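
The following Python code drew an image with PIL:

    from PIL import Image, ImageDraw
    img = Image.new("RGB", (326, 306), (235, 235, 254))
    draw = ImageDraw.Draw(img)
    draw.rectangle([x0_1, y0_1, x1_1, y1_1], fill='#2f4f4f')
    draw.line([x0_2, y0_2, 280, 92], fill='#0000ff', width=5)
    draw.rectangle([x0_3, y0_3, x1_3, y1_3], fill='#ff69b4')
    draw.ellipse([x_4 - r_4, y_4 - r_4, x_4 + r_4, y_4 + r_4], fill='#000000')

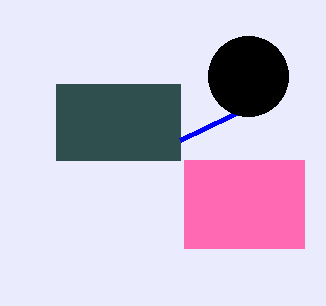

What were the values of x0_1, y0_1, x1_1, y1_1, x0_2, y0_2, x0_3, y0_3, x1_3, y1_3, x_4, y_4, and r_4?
x0_1 = 56
y0_1 = 84
x1_1 = 180
y1_1 = 160
x0_2 = 180
y0_2 = 140
x0_3 = 184
y0_3 = 160
x1_3 = 304
y1_3 = 248
x_4 = 248
y_4 = 76
r_4 = 40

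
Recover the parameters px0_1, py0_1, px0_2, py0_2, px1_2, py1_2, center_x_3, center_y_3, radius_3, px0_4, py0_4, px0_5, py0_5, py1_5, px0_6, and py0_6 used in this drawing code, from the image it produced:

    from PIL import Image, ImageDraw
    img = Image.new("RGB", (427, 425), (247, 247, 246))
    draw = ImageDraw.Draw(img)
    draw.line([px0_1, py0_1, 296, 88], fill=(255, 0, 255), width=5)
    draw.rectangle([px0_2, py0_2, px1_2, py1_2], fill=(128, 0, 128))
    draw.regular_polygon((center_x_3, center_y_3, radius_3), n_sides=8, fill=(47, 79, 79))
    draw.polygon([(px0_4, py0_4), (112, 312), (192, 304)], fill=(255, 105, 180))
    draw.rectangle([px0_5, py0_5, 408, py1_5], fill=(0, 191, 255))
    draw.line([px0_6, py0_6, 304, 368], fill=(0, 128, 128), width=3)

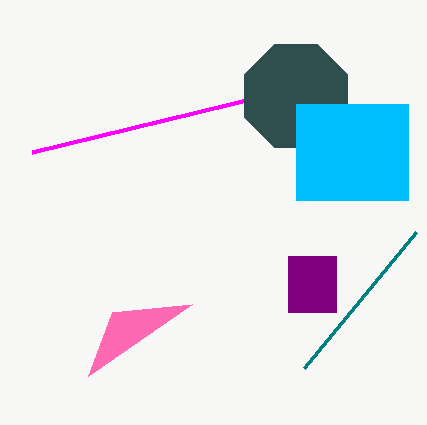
px0_1 = 32; py0_1 = 152; px0_2 = 288; py0_2 = 256; px1_2 = 336; py1_2 = 312; center_x_3 = 296; center_y_3 = 96; radius_3 = 56; px0_4 = 88; py0_4 = 376; px0_5 = 296; py0_5 = 104; py1_5 = 200; px0_6 = 416; py0_6 = 232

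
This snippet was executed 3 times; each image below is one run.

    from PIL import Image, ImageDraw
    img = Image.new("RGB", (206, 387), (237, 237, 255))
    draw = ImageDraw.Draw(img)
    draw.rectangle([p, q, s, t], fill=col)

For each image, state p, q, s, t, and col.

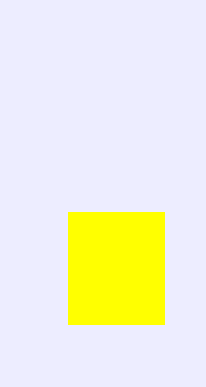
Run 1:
p = 68
q = 212
s = 164
t = 324
col = 'yellow'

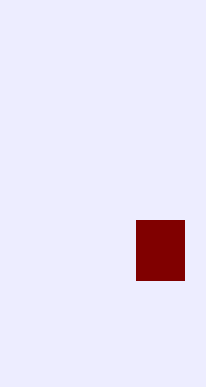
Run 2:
p = 136, q = 220, s = 184, t = 280, col = 'maroon'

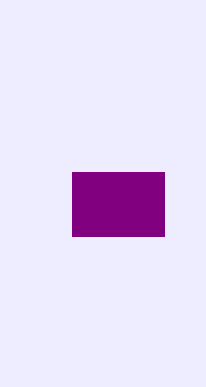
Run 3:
p = 72, q = 172, s = 164, t = 236, col = 'purple'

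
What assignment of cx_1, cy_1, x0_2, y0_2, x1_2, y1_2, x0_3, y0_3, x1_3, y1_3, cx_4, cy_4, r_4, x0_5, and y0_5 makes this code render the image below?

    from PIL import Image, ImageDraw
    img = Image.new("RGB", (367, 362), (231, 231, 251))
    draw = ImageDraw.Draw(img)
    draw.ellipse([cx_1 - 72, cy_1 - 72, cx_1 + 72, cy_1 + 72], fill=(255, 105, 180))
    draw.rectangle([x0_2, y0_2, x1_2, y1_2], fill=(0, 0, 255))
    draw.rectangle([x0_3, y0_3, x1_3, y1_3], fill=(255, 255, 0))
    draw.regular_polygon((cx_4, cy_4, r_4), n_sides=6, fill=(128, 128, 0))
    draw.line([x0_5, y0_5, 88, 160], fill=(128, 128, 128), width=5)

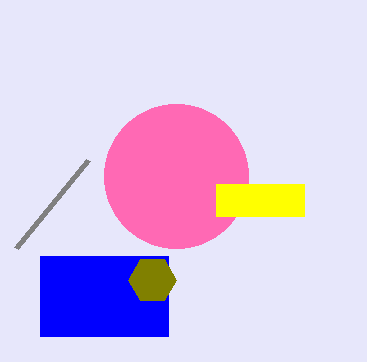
cx_1 = 176; cy_1 = 176; x0_2 = 40; y0_2 = 256; x1_2 = 168; y1_2 = 336; x0_3 = 216; y0_3 = 184; x1_3 = 304; y1_3 = 216; cx_4 = 152; cy_4 = 280; r_4 = 24; x0_5 = 16; y0_5 = 248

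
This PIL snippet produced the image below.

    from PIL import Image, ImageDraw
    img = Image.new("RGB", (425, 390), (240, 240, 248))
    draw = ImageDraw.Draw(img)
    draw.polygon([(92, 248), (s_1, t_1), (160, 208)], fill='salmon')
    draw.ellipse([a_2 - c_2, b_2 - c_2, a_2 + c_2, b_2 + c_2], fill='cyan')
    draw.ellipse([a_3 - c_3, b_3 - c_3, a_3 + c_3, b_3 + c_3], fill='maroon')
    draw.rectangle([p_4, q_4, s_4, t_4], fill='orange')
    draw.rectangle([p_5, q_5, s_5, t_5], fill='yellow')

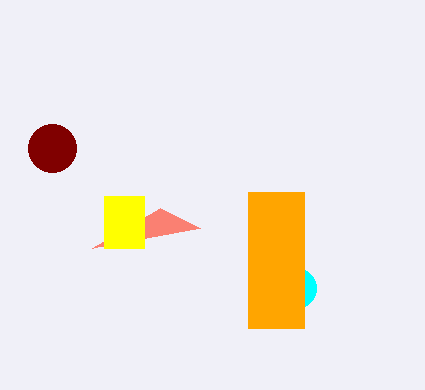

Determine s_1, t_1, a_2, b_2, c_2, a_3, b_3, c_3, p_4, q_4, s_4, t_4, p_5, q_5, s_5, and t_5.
s_1 = 200
t_1 = 228
a_2 = 296
b_2 = 288
c_2 = 20
a_3 = 52
b_3 = 148
c_3 = 24
p_4 = 248
q_4 = 192
s_4 = 304
t_4 = 328
p_5 = 104
q_5 = 196
s_5 = 144
t_5 = 248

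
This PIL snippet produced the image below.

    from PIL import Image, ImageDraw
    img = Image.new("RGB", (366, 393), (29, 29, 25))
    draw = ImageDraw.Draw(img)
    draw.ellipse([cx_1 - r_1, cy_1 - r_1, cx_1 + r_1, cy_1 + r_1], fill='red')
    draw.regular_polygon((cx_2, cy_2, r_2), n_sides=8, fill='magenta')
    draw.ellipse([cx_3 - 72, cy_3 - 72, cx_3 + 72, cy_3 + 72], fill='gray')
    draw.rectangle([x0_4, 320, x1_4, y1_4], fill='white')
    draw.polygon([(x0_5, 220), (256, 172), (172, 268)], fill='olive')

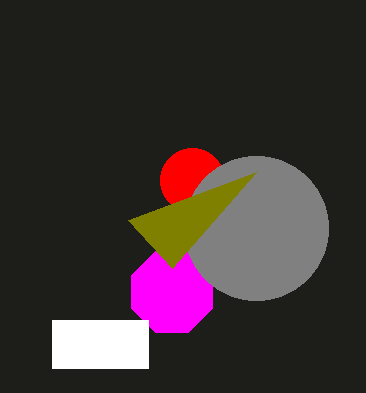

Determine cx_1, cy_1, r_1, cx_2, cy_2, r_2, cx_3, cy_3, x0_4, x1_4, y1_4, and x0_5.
cx_1 = 192
cy_1 = 180
r_1 = 32
cx_2 = 172
cy_2 = 292
r_2 = 44
cx_3 = 256
cy_3 = 228
x0_4 = 52
x1_4 = 148
y1_4 = 368
x0_5 = 128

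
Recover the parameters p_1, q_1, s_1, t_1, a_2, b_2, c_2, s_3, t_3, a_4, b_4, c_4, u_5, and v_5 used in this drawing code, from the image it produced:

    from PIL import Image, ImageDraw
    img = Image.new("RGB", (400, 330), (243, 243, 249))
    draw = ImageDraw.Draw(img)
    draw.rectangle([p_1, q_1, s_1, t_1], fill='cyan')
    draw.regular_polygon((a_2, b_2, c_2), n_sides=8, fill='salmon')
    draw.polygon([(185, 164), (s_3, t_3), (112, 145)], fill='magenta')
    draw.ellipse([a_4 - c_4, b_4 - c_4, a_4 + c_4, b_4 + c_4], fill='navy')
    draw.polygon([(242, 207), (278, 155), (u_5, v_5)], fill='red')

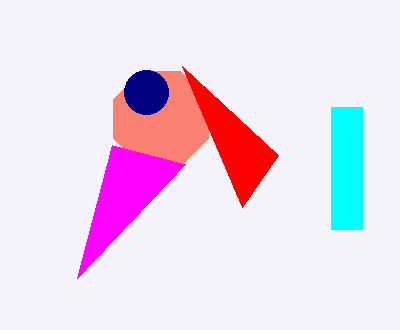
p_1 = 331; q_1 = 107; s_1 = 362; t_1 = 229; a_2 = 161; b_2 = 119; c_2 = 51; s_3 = 77; t_3 = 278; a_4 = 146; b_4 = 92; c_4 = 22; u_5 = 182; v_5 = 66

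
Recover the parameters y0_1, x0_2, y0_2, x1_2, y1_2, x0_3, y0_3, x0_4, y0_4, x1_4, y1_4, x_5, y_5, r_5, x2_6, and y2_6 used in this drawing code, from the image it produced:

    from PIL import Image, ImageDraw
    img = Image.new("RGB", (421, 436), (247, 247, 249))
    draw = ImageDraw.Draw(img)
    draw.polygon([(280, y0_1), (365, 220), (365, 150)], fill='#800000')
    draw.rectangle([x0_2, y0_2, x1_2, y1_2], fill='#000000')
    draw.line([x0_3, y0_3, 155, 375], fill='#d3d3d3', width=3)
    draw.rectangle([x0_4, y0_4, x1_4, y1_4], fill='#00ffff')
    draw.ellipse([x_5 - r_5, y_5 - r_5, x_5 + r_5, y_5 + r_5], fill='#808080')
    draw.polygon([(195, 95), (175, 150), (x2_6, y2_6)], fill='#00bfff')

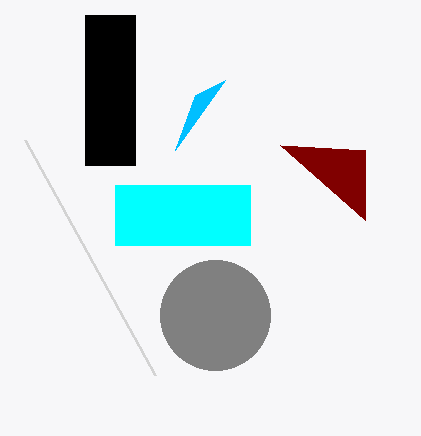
y0_1 = 145, x0_2 = 85, y0_2 = 15, x1_2 = 135, y1_2 = 165, x0_3 = 25, y0_3 = 140, x0_4 = 115, y0_4 = 185, x1_4 = 250, y1_4 = 245, x_5 = 215, y_5 = 315, r_5 = 55, x2_6 = 225, y2_6 = 80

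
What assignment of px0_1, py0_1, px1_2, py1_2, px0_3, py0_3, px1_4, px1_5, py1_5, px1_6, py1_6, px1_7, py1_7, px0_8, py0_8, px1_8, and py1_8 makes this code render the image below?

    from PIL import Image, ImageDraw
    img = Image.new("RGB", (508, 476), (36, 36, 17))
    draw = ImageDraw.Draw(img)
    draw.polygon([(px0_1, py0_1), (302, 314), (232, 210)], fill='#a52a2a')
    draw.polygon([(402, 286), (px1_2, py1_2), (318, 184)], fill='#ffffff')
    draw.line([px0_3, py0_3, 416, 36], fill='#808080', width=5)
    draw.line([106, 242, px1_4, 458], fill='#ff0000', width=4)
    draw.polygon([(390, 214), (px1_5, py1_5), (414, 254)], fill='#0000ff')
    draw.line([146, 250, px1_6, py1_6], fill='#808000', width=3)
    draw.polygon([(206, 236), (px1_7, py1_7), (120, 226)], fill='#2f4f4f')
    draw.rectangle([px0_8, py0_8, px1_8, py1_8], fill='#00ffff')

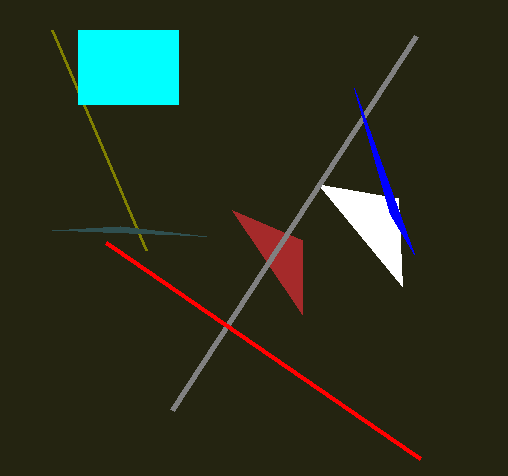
px0_1 = 302, py0_1 = 240, px1_2 = 398, py1_2 = 198, px0_3 = 172, py0_3 = 410, px1_4 = 420, px1_5 = 354, py1_5 = 88, px1_6 = 52, py1_6 = 30, px1_7 = 52, py1_7 = 230, px0_8 = 78, py0_8 = 30, px1_8 = 178, py1_8 = 104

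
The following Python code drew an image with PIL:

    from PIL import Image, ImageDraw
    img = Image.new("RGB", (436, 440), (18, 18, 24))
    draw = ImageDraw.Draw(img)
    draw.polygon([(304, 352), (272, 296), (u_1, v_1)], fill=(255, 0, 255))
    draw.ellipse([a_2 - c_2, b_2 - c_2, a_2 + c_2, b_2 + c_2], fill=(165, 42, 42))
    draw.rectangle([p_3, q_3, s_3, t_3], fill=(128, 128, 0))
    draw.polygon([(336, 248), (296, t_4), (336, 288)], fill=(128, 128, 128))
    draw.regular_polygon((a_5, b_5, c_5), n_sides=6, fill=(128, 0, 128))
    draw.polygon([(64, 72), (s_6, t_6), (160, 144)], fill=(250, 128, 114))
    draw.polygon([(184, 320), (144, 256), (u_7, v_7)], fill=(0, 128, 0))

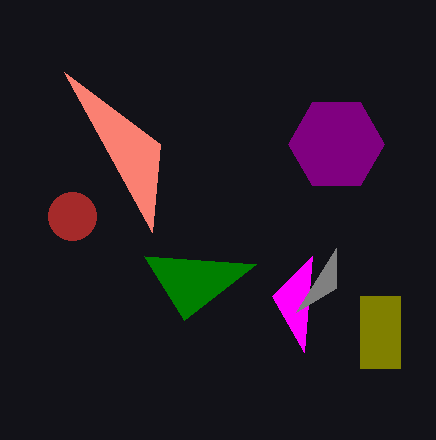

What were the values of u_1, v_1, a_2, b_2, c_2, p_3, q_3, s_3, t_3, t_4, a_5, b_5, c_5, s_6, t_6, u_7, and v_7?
u_1 = 312
v_1 = 256
a_2 = 72
b_2 = 216
c_2 = 24
p_3 = 360
q_3 = 296
s_3 = 400
t_3 = 368
t_4 = 312
a_5 = 336
b_5 = 144
c_5 = 48
s_6 = 152
t_6 = 232
u_7 = 256
v_7 = 264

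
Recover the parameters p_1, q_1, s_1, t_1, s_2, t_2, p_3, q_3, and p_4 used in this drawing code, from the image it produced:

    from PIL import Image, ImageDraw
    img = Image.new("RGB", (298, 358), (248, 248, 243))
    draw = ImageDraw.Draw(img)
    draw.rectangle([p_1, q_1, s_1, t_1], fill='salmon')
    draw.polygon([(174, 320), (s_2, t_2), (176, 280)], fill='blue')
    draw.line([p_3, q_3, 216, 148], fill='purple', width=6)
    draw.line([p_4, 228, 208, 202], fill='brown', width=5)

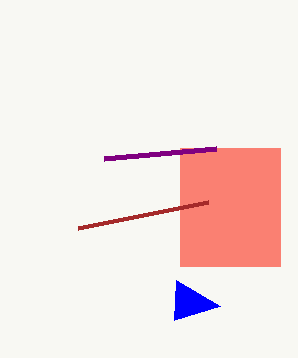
p_1 = 180; q_1 = 148; s_1 = 280; t_1 = 266; s_2 = 220; t_2 = 306; p_3 = 104; q_3 = 158; p_4 = 78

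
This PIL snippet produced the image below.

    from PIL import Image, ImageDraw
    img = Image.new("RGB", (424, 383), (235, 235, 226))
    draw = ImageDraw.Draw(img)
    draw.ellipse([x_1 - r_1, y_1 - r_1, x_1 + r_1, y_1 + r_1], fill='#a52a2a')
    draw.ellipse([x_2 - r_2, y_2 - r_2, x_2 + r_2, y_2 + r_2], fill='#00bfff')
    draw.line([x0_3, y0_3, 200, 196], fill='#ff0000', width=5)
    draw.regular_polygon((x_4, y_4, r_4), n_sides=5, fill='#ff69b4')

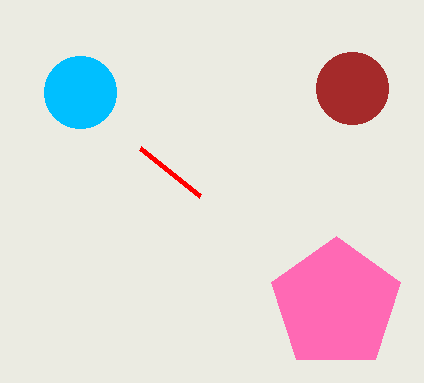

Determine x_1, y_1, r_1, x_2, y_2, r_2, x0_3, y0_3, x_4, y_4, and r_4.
x_1 = 352, y_1 = 88, r_1 = 36, x_2 = 80, y_2 = 92, r_2 = 36, x0_3 = 140, y0_3 = 148, x_4 = 336, y_4 = 304, r_4 = 68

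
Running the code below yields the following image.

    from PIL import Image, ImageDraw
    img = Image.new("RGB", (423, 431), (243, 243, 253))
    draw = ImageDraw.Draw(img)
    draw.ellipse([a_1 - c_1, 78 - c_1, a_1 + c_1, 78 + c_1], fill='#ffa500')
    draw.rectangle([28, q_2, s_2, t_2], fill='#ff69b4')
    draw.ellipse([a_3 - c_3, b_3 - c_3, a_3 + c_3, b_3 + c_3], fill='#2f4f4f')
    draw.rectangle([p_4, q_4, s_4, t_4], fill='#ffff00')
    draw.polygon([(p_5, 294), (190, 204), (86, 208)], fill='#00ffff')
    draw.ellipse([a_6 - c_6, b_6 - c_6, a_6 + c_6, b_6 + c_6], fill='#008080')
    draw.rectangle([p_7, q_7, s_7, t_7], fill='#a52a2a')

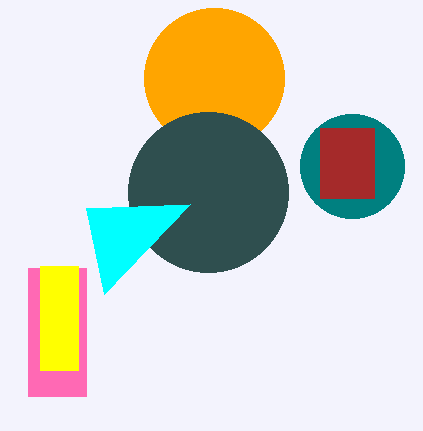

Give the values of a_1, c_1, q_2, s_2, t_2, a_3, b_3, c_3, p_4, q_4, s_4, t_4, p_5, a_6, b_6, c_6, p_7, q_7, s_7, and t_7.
a_1 = 214, c_1 = 70, q_2 = 268, s_2 = 86, t_2 = 396, a_3 = 208, b_3 = 192, c_3 = 80, p_4 = 40, q_4 = 266, s_4 = 78, t_4 = 370, p_5 = 104, a_6 = 352, b_6 = 166, c_6 = 52, p_7 = 320, q_7 = 128, s_7 = 374, t_7 = 198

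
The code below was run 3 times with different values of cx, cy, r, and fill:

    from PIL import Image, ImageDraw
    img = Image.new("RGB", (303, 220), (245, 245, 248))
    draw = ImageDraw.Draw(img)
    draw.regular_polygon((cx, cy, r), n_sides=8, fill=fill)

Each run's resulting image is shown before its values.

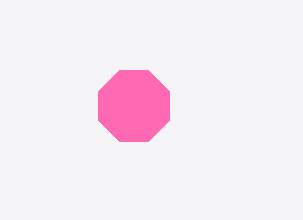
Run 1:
cx = 134
cy = 106
r = 38
fill = 'hotpink'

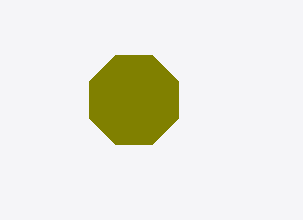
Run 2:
cx = 134, cy = 100, r = 48, fill = 'olive'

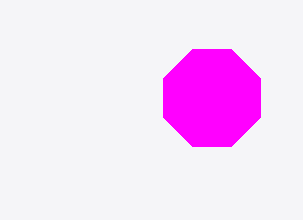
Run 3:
cx = 212, cy = 98, r = 52, fill = 'magenta'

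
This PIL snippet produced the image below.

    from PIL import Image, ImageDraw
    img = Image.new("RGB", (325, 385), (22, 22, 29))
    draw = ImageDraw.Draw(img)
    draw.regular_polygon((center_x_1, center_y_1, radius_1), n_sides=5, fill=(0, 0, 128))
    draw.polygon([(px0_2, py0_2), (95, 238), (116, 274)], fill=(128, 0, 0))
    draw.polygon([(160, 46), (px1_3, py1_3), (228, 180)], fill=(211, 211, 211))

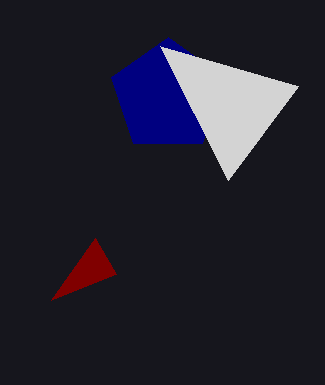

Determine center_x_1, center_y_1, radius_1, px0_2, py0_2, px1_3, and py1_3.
center_x_1 = 168, center_y_1 = 96, radius_1 = 59, px0_2 = 51, py0_2 = 300, px1_3 = 298, py1_3 = 86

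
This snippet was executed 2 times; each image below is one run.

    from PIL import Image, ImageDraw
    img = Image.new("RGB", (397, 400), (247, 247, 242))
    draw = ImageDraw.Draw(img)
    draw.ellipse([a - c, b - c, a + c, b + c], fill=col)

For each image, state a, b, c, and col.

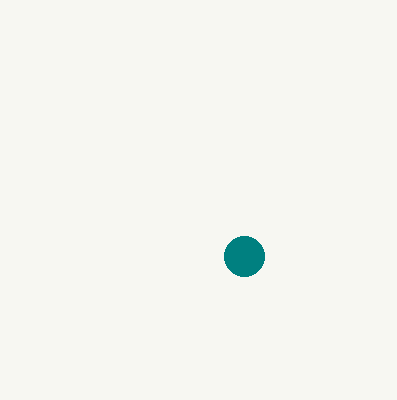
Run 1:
a = 244; b = 256; c = 20; col = 'teal'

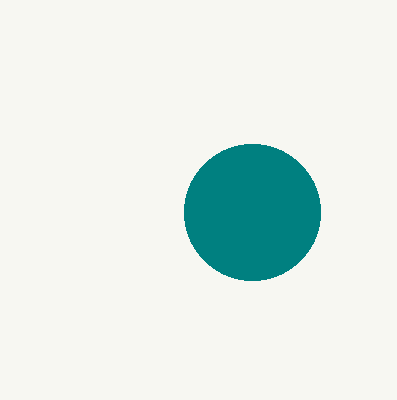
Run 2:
a = 252, b = 212, c = 68, col = 'teal'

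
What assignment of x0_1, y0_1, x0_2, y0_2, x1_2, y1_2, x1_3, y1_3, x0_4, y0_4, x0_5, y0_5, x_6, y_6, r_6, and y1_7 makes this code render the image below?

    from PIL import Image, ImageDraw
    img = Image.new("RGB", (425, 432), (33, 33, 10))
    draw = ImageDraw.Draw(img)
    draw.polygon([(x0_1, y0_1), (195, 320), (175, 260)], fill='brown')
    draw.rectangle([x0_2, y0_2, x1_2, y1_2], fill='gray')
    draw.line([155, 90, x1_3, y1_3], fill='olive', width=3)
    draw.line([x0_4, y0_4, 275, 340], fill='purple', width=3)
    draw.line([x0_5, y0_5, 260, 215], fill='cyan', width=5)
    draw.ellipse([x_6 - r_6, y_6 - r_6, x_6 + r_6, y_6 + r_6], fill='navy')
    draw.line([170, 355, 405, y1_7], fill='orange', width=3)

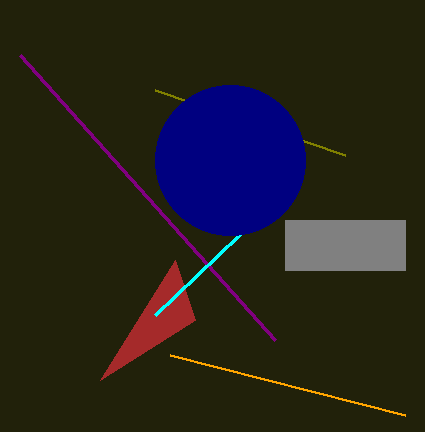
x0_1 = 100; y0_1 = 380; x0_2 = 285; y0_2 = 220; x1_2 = 405; y1_2 = 270; x1_3 = 345; y1_3 = 155; x0_4 = 20; y0_4 = 55; x0_5 = 155; y0_5 = 315; x_6 = 230; y_6 = 160; r_6 = 75; y1_7 = 415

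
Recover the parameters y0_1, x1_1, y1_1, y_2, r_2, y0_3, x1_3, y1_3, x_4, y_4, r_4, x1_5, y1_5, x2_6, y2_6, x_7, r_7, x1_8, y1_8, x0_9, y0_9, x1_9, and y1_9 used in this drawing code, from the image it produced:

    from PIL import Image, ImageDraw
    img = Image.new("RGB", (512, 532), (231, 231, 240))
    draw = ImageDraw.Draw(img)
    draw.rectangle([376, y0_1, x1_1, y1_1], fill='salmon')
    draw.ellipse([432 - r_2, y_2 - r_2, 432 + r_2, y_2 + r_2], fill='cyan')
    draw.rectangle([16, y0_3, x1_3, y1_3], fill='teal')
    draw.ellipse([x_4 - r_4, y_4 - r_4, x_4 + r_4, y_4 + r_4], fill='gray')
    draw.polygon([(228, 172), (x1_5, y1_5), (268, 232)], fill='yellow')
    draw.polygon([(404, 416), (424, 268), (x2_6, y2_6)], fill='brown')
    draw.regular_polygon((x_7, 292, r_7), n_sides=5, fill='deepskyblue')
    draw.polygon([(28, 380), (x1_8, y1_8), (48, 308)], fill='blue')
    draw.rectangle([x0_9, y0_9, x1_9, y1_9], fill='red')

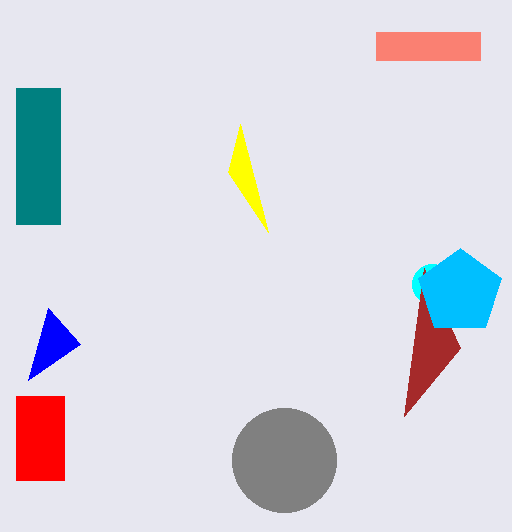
y0_1 = 32
x1_1 = 480
y1_1 = 60
y_2 = 284
r_2 = 20
y0_3 = 88
x1_3 = 60
y1_3 = 224
x_4 = 284
y_4 = 460
r_4 = 52
x1_5 = 240
y1_5 = 124
x2_6 = 460
y2_6 = 348
x_7 = 460
r_7 = 44
x1_8 = 80
y1_8 = 344
x0_9 = 16
y0_9 = 396
x1_9 = 64
y1_9 = 480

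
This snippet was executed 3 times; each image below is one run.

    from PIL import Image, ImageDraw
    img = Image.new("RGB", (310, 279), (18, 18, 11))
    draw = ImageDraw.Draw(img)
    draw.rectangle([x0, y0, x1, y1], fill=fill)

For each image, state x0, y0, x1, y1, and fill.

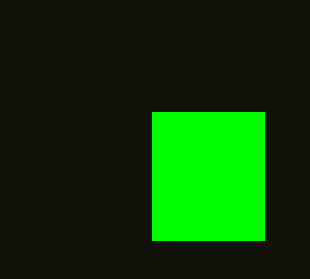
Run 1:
x0 = 152; y0 = 112; x1 = 264; y1 = 240; fill = 'lime'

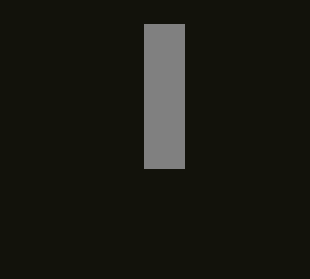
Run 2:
x0 = 144
y0 = 24
x1 = 184
y1 = 168
fill = 'gray'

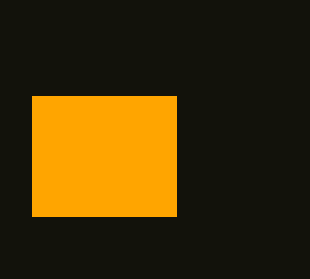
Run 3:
x0 = 32, y0 = 96, x1 = 176, y1 = 216, fill = 'orange'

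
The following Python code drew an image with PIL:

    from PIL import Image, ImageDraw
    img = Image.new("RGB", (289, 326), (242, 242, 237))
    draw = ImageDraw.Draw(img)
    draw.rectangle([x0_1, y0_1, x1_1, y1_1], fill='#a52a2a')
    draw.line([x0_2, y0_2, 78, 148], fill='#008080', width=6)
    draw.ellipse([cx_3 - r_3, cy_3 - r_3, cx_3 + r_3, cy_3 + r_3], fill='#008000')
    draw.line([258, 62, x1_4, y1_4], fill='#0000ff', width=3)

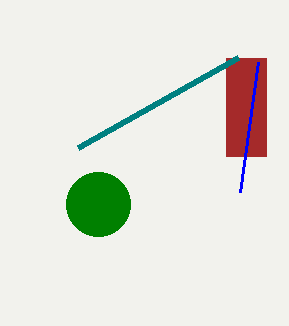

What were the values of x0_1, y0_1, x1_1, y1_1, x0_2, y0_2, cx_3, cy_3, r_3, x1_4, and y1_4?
x0_1 = 226; y0_1 = 58; x1_1 = 266; y1_1 = 156; x0_2 = 238; y0_2 = 58; cx_3 = 98; cy_3 = 204; r_3 = 32; x1_4 = 240; y1_4 = 192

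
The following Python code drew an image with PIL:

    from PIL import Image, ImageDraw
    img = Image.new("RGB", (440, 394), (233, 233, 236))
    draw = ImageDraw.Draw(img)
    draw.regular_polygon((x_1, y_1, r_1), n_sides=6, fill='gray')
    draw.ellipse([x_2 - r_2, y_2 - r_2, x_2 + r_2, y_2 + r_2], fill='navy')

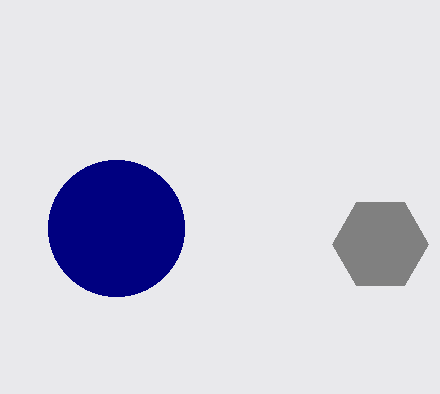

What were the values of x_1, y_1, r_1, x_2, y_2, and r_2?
x_1 = 380
y_1 = 244
r_1 = 48
x_2 = 116
y_2 = 228
r_2 = 68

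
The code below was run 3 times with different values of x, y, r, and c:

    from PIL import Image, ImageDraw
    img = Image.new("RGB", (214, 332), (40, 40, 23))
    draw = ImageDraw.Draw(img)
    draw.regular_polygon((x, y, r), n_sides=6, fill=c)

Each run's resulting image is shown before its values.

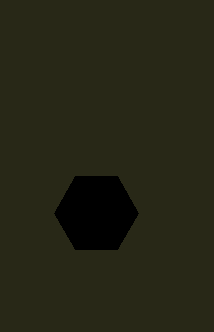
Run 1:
x = 96
y = 213
r = 42
c = 'black'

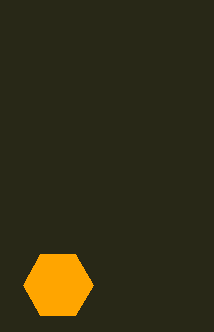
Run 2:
x = 58; y = 285; r = 35; c = 'orange'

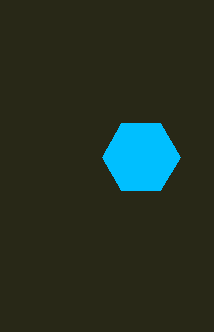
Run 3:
x = 141, y = 157, r = 39, c = 'deepskyblue'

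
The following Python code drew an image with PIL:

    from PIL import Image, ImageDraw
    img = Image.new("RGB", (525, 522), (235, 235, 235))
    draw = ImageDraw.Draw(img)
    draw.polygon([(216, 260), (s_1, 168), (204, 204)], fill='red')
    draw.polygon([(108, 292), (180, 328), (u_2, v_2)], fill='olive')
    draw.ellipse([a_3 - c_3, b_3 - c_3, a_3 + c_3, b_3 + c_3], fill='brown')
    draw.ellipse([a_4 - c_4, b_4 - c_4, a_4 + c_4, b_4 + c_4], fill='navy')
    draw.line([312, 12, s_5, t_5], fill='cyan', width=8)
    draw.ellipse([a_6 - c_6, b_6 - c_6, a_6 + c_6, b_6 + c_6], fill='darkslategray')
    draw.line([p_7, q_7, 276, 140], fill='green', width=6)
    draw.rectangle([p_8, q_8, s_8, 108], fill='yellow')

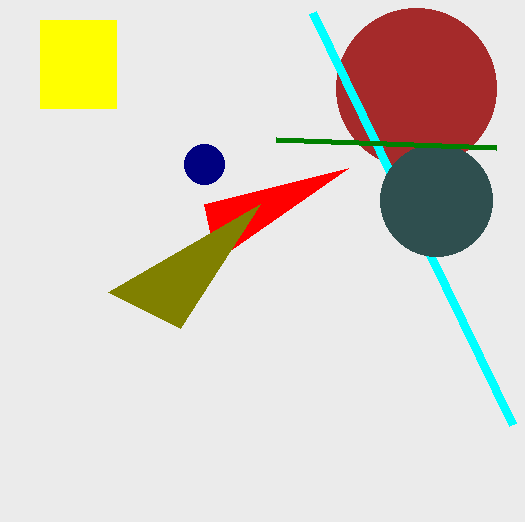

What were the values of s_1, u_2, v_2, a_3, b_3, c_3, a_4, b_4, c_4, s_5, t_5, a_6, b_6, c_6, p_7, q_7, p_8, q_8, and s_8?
s_1 = 348, u_2 = 260, v_2 = 204, a_3 = 416, b_3 = 88, c_3 = 80, a_4 = 204, b_4 = 164, c_4 = 20, s_5 = 512, t_5 = 424, a_6 = 436, b_6 = 200, c_6 = 56, p_7 = 496, q_7 = 148, p_8 = 40, q_8 = 20, s_8 = 116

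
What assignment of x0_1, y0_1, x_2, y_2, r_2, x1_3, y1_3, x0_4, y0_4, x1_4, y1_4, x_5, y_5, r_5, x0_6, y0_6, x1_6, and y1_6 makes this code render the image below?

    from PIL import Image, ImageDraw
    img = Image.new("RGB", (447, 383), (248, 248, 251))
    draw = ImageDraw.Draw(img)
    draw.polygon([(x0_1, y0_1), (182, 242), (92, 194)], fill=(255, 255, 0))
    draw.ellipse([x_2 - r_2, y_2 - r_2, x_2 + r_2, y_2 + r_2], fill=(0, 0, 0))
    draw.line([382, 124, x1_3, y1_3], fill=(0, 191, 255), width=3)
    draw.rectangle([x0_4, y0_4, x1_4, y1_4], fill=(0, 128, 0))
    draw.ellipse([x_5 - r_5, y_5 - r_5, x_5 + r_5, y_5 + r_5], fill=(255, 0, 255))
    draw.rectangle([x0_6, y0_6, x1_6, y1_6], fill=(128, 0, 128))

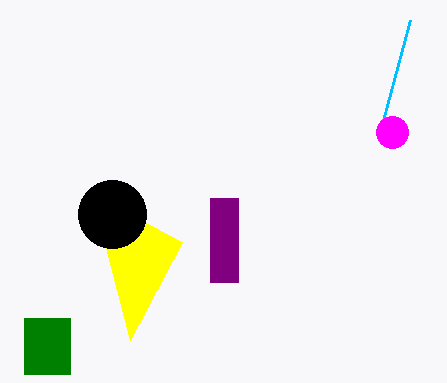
x0_1 = 130
y0_1 = 340
x_2 = 112
y_2 = 214
r_2 = 34
x1_3 = 410
y1_3 = 20
x0_4 = 24
y0_4 = 318
x1_4 = 70
y1_4 = 374
x_5 = 392
y_5 = 132
r_5 = 16
x0_6 = 210
y0_6 = 198
x1_6 = 238
y1_6 = 282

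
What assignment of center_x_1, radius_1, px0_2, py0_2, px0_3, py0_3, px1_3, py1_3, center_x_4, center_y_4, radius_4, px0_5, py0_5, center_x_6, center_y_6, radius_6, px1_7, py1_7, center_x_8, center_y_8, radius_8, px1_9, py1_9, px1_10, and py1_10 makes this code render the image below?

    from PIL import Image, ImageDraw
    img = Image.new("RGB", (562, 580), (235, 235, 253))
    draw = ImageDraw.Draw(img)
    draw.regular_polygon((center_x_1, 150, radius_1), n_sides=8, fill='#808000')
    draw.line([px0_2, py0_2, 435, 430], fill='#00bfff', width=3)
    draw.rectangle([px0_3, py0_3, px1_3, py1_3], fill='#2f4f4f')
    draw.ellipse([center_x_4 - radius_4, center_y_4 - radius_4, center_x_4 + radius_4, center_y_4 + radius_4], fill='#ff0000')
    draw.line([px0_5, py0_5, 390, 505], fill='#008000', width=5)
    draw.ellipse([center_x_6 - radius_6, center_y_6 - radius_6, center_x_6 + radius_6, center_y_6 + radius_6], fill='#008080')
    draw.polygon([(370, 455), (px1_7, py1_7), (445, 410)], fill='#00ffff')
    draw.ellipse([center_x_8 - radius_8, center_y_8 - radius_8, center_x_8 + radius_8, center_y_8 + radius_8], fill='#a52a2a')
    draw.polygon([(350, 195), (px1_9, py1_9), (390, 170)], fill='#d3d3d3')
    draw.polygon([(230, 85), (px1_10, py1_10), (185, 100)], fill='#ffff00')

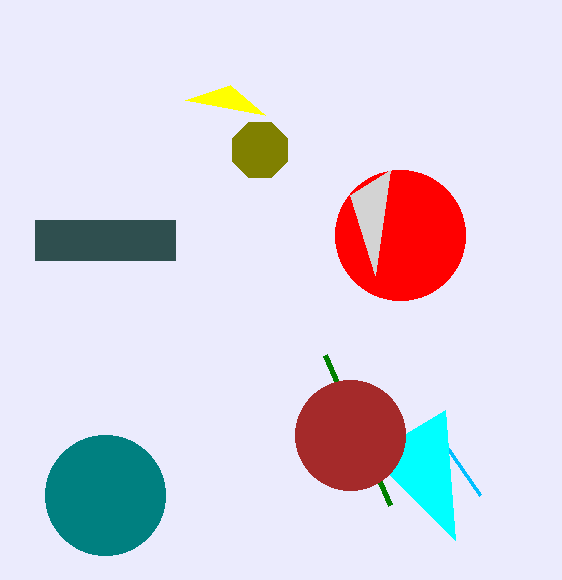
center_x_1 = 260; radius_1 = 30; px0_2 = 480; py0_2 = 495; px0_3 = 35; py0_3 = 220; px1_3 = 175; py1_3 = 260; center_x_4 = 400; center_y_4 = 235; radius_4 = 65; px0_5 = 325; py0_5 = 355; center_x_6 = 105; center_y_6 = 495; radius_6 = 60; px1_7 = 455; py1_7 = 540; center_x_8 = 350; center_y_8 = 435; radius_8 = 55; px1_9 = 375; py1_9 = 275; px1_10 = 265; py1_10 = 115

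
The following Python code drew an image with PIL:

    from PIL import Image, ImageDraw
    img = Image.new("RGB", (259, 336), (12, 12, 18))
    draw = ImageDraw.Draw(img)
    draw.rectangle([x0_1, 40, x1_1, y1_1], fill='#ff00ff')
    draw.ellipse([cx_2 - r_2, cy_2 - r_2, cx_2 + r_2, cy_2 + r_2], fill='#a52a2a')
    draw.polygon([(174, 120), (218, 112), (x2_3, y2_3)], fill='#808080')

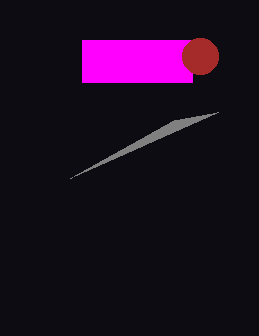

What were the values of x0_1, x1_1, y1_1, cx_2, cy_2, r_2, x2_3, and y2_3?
x0_1 = 82, x1_1 = 192, y1_1 = 82, cx_2 = 200, cy_2 = 56, r_2 = 18, x2_3 = 70, y2_3 = 178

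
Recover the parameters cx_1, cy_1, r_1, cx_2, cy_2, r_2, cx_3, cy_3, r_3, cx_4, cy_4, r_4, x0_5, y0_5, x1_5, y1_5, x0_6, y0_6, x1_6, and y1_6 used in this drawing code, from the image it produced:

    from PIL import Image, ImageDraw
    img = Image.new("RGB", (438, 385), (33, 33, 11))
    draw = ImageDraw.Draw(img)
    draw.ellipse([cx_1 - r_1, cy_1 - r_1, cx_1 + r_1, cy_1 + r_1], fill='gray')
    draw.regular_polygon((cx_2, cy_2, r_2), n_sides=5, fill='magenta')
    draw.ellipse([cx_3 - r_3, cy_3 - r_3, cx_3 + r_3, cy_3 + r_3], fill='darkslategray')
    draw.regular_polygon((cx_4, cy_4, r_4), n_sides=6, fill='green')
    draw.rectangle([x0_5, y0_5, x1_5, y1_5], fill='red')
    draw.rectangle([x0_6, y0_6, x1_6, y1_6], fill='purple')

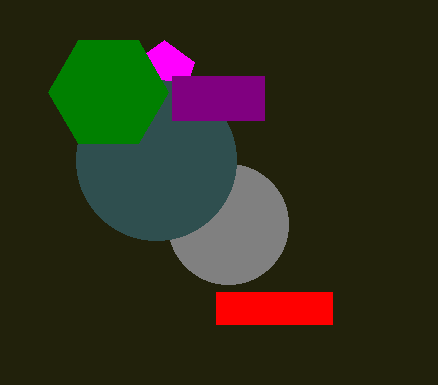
cx_1 = 228
cy_1 = 224
r_1 = 60
cx_2 = 164
cy_2 = 72
r_2 = 32
cx_3 = 156
cy_3 = 160
r_3 = 80
cx_4 = 108
cy_4 = 92
r_4 = 60
x0_5 = 216
y0_5 = 292
x1_5 = 332
y1_5 = 324
x0_6 = 172
y0_6 = 76
x1_6 = 264
y1_6 = 120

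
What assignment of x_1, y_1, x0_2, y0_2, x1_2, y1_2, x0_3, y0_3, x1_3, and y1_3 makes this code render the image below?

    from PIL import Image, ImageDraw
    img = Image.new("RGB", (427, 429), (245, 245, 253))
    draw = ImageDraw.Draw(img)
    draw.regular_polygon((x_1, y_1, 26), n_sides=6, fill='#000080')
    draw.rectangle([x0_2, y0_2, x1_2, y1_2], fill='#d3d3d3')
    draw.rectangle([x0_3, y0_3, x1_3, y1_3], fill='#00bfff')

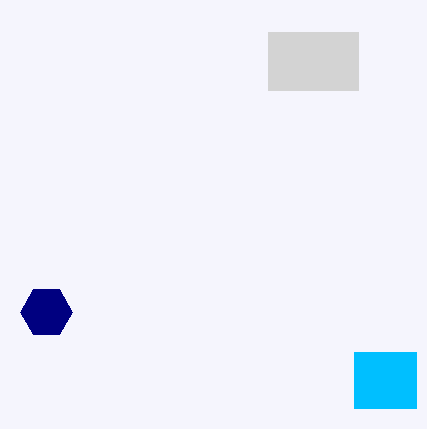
x_1 = 46; y_1 = 312; x0_2 = 268; y0_2 = 32; x1_2 = 358; y1_2 = 90; x0_3 = 354; y0_3 = 352; x1_3 = 416; y1_3 = 408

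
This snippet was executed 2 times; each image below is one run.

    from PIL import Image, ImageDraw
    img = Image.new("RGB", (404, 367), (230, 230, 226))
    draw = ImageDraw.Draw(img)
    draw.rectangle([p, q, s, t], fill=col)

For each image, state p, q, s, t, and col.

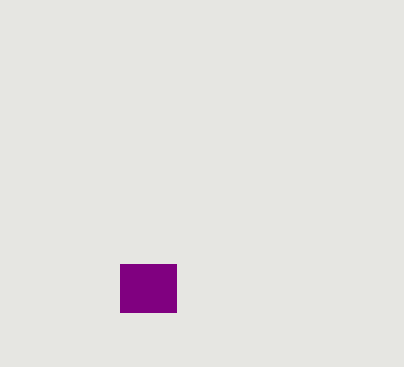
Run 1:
p = 120
q = 264
s = 176
t = 312
col = 'purple'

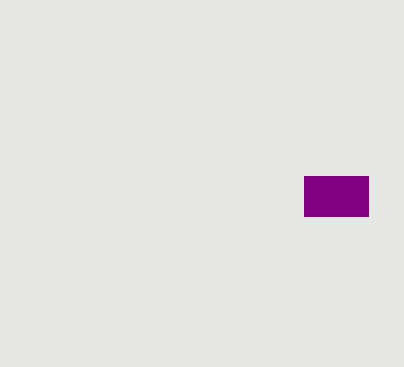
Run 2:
p = 304; q = 176; s = 368; t = 216; col = 'purple'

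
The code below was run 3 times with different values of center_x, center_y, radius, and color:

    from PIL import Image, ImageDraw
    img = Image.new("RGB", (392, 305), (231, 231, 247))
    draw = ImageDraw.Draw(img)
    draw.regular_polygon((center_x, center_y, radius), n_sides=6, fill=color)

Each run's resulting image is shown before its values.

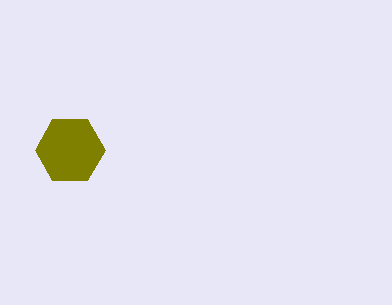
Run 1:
center_x = 70
center_y = 150
radius = 35
color = 'olive'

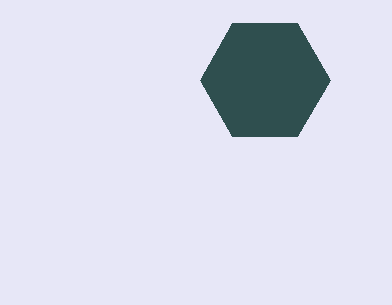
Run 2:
center_x = 265
center_y = 80
radius = 65
color = 'darkslategray'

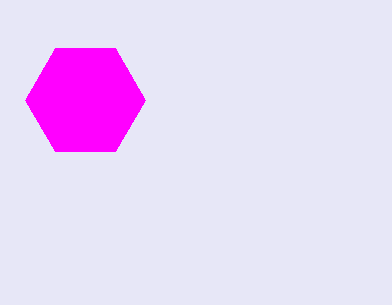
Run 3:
center_x = 85; center_y = 100; radius = 60; color = 'magenta'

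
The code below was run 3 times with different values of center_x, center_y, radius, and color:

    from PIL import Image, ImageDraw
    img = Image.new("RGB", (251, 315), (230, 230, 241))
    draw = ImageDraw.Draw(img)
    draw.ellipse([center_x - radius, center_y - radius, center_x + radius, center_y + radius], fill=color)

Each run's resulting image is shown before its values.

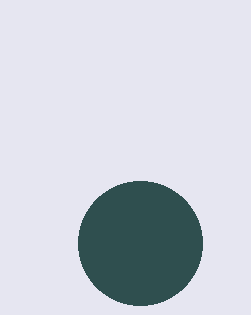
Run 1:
center_x = 140
center_y = 243
radius = 62
color = 'darkslategray'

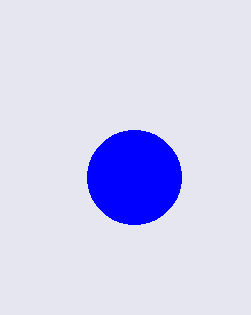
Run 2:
center_x = 134; center_y = 177; radius = 47; color = 'blue'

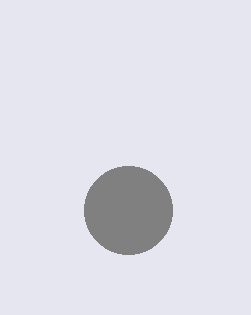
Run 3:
center_x = 128; center_y = 210; radius = 44; color = 'gray'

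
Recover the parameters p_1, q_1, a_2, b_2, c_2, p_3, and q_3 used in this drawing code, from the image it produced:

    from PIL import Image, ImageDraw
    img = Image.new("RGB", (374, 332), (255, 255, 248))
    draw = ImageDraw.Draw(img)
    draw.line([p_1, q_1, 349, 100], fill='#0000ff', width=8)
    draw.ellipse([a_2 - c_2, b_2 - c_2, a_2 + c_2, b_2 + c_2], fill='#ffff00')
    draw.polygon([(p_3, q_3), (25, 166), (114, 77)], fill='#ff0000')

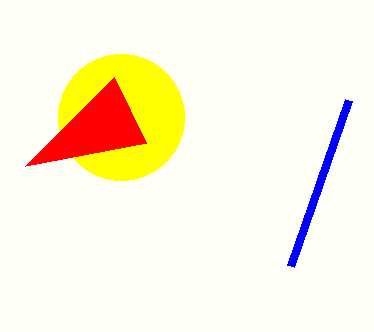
p_1 = 291, q_1 = 266, a_2 = 121, b_2 = 117, c_2 = 63, p_3 = 146, q_3 = 143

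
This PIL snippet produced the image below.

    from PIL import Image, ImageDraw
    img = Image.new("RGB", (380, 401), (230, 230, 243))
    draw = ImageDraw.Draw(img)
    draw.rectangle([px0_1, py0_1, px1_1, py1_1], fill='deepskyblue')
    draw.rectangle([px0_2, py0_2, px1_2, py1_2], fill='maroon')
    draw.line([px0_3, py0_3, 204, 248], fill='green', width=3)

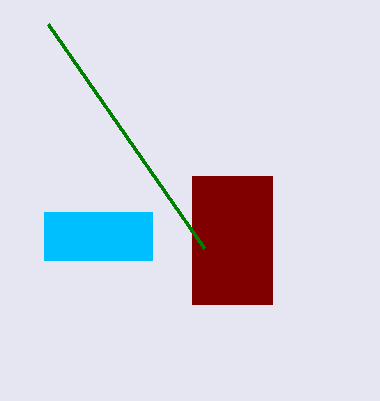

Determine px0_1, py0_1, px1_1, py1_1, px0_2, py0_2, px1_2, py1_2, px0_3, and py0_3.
px0_1 = 44; py0_1 = 212; px1_1 = 152; py1_1 = 260; px0_2 = 192; py0_2 = 176; px1_2 = 272; py1_2 = 304; px0_3 = 48; py0_3 = 24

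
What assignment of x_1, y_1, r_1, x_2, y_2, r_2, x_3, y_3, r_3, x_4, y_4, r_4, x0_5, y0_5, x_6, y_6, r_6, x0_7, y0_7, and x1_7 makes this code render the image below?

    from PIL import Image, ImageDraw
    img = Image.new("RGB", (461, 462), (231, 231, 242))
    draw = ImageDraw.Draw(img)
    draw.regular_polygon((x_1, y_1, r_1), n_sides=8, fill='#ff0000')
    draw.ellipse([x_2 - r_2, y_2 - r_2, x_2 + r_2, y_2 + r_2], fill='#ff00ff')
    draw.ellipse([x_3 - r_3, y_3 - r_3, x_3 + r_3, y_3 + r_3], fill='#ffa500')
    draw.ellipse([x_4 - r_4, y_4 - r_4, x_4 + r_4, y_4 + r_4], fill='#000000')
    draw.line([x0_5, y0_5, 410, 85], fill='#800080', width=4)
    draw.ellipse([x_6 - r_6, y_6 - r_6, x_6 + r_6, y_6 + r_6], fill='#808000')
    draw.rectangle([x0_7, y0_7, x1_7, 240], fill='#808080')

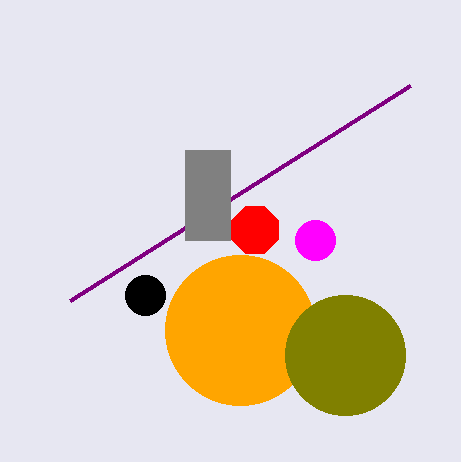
x_1 = 255; y_1 = 230; r_1 = 25; x_2 = 315; y_2 = 240; r_2 = 20; x_3 = 240; y_3 = 330; r_3 = 75; x_4 = 145; y_4 = 295; r_4 = 20; x0_5 = 70; y0_5 = 300; x_6 = 345; y_6 = 355; r_6 = 60; x0_7 = 185; y0_7 = 150; x1_7 = 230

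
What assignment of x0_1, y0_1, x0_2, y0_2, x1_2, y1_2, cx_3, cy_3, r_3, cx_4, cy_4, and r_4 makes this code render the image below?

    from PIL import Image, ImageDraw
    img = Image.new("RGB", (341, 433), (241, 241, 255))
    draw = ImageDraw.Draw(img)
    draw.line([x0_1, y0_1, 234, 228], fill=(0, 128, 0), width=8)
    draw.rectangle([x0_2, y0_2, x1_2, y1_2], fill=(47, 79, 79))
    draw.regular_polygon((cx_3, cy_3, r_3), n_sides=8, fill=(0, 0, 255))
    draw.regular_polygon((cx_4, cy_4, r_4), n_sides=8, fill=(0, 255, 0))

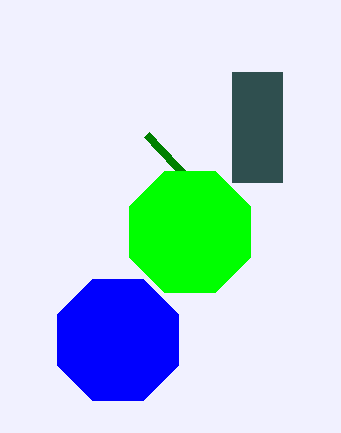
x0_1 = 146
y0_1 = 134
x0_2 = 232
y0_2 = 72
x1_2 = 282
y1_2 = 182
cx_3 = 118
cy_3 = 340
r_3 = 66
cx_4 = 190
cy_4 = 232
r_4 = 66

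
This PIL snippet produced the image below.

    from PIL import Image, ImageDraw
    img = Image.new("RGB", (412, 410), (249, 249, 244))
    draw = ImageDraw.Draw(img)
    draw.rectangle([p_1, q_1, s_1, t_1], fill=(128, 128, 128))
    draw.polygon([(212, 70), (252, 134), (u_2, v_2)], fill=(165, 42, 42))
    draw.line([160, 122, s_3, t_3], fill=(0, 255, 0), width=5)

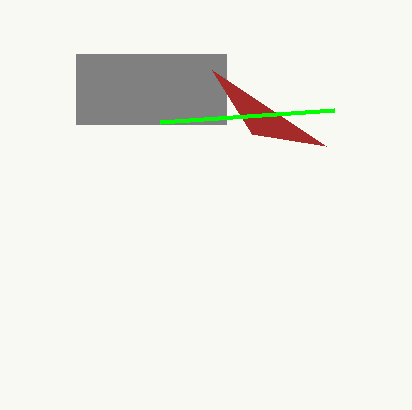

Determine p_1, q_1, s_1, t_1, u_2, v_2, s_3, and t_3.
p_1 = 76
q_1 = 54
s_1 = 226
t_1 = 124
u_2 = 326
v_2 = 146
s_3 = 334
t_3 = 110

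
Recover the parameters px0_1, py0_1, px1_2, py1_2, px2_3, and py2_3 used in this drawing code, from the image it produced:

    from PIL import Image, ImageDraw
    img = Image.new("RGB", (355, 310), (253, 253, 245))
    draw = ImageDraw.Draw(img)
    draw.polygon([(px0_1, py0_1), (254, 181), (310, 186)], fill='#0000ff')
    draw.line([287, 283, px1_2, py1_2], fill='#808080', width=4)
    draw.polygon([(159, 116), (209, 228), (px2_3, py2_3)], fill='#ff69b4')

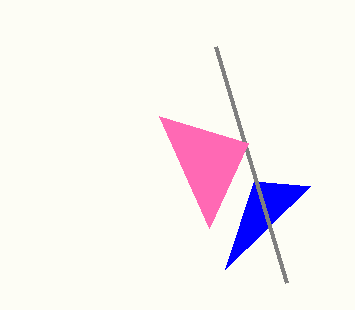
px0_1 = 225
py0_1 = 269
px1_2 = 216
py1_2 = 47
px2_3 = 248
py2_3 = 143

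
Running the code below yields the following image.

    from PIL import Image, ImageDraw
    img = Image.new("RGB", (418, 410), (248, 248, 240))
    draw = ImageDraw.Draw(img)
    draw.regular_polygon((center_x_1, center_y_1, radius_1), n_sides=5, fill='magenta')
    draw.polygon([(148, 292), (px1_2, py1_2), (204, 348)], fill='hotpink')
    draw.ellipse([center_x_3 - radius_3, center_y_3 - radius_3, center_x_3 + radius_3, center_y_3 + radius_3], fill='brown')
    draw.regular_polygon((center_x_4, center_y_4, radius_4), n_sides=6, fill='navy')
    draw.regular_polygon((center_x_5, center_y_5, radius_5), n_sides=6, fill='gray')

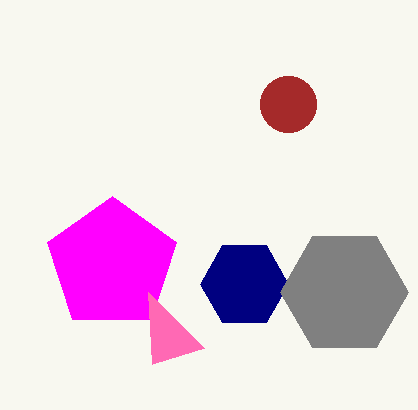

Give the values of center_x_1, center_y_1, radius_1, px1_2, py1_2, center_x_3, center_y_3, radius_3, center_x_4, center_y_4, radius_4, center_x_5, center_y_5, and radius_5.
center_x_1 = 112; center_y_1 = 264; radius_1 = 68; px1_2 = 152; py1_2 = 364; center_x_3 = 288; center_y_3 = 104; radius_3 = 28; center_x_4 = 244; center_y_4 = 284; radius_4 = 44; center_x_5 = 344; center_y_5 = 292; radius_5 = 64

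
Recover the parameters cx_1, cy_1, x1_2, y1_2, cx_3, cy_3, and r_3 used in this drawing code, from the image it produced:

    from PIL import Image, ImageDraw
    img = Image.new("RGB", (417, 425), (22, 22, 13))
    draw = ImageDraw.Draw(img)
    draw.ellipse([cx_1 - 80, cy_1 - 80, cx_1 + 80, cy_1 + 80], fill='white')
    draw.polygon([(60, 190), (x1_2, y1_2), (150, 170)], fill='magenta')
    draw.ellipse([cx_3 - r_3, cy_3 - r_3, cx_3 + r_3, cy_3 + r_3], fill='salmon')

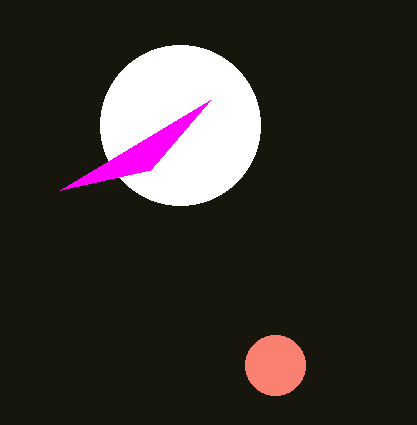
cx_1 = 180; cy_1 = 125; x1_2 = 210; y1_2 = 100; cx_3 = 275; cy_3 = 365; r_3 = 30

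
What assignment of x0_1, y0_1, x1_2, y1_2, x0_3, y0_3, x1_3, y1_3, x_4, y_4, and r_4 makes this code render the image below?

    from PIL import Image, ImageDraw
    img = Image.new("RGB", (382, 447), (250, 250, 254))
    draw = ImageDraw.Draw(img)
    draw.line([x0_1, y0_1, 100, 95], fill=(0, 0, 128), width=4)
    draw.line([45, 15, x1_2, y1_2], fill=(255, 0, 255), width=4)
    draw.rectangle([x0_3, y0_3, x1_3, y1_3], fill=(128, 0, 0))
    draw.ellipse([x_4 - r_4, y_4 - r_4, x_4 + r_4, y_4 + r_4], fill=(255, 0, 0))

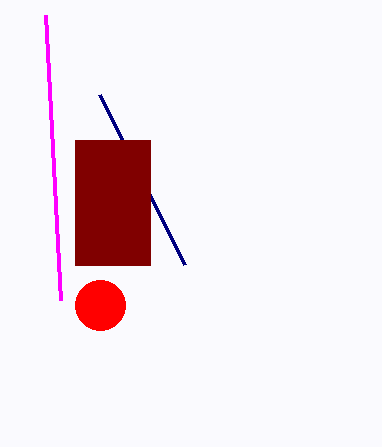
x0_1 = 185, y0_1 = 265, x1_2 = 60, y1_2 = 300, x0_3 = 75, y0_3 = 140, x1_3 = 150, y1_3 = 265, x_4 = 100, y_4 = 305, r_4 = 25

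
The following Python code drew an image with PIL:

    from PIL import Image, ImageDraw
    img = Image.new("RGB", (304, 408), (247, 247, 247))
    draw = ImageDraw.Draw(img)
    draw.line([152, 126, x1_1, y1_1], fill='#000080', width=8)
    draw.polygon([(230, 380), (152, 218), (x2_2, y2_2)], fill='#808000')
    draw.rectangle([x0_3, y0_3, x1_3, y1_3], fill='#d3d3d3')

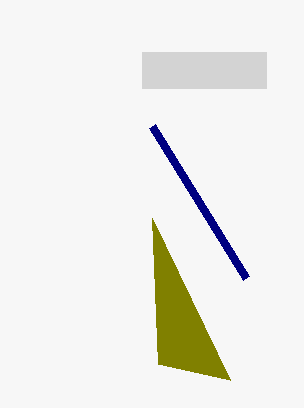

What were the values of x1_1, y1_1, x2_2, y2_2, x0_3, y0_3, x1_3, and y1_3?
x1_1 = 246; y1_1 = 278; x2_2 = 158; y2_2 = 364; x0_3 = 142; y0_3 = 52; x1_3 = 266; y1_3 = 88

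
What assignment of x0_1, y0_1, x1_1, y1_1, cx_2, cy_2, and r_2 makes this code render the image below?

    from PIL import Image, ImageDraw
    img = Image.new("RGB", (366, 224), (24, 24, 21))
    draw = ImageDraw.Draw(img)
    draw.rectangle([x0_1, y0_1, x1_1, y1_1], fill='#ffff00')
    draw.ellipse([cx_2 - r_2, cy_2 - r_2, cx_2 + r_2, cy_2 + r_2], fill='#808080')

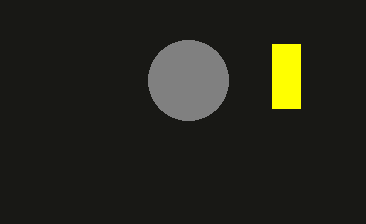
x0_1 = 272
y0_1 = 44
x1_1 = 300
y1_1 = 108
cx_2 = 188
cy_2 = 80
r_2 = 40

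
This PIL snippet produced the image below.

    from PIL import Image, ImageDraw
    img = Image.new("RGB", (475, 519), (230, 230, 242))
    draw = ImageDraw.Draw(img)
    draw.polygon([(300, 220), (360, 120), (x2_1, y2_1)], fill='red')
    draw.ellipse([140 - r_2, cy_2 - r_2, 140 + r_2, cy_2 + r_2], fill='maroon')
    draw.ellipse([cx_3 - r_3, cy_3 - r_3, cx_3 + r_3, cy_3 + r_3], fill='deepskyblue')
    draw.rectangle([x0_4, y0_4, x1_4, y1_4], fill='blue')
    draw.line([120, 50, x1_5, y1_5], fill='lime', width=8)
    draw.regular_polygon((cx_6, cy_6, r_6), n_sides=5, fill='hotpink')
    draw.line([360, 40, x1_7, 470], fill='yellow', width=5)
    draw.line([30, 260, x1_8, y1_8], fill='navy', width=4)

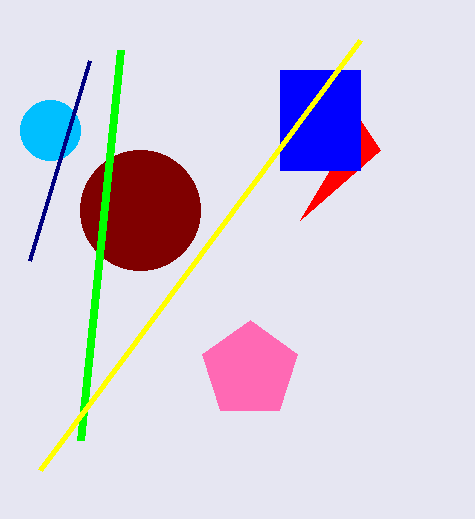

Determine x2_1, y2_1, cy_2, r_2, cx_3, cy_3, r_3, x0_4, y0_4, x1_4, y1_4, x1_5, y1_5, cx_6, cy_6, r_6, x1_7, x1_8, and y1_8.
x2_1 = 380
y2_1 = 150
cy_2 = 210
r_2 = 60
cx_3 = 50
cy_3 = 130
r_3 = 30
x0_4 = 280
y0_4 = 70
x1_4 = 360
y1_4 = 170
x1_5 = 80
y1_5 = 440
cx_6 = 250
cy_6 = 370
r_6 = 50
x1_7 = 40
x1_8 = 90
y1_8 = 60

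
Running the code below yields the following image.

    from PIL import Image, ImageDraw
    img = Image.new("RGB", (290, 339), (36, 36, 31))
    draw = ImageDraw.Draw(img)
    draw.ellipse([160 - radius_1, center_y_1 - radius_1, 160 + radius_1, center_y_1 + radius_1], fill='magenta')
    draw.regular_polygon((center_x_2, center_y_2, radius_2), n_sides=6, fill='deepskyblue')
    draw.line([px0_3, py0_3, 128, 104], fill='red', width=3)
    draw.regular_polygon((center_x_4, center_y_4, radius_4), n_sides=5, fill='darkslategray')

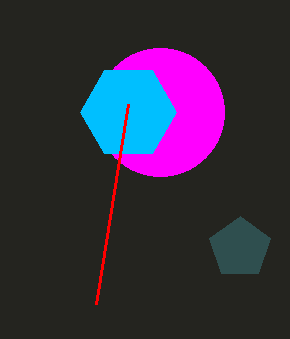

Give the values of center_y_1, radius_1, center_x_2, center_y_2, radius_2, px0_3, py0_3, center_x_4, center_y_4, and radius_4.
center_y_1 = 112
radius_1 = 64
center_x_2 = 128
center_y_2 = 112
radius_2 = 48
px0_3 = 96
py0_3 = 304
center_x_4 = 240
center_y_4 = 248
radius_4 = 32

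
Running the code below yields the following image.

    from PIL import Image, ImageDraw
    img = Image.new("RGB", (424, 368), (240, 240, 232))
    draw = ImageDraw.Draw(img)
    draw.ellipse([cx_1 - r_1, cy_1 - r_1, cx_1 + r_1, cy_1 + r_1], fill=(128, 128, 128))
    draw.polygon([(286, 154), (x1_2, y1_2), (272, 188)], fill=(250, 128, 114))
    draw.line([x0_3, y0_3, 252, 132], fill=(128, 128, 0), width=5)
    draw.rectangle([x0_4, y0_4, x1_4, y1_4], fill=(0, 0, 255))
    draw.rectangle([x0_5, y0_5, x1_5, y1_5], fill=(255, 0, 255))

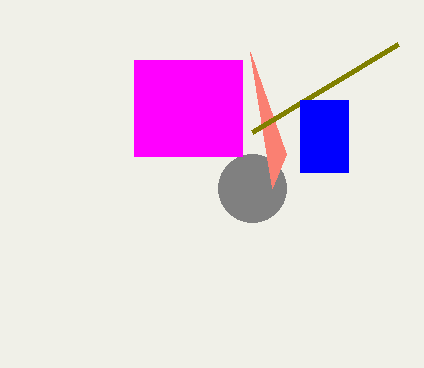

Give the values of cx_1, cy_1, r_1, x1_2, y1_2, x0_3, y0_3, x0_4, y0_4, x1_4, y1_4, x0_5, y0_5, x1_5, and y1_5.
cx_1 = 252
cy_1 = 188
r_1 = 34
x1_2 = 250
y1_2 = 52
x0_3 = 398
y0_3 = 44
x0_4 = 300
y0_4 = 100
x1_4 = 348
y1_4 = 172
x0_5 = 134
y0_5 = 60
x1_5 = 242
y1_5 = 156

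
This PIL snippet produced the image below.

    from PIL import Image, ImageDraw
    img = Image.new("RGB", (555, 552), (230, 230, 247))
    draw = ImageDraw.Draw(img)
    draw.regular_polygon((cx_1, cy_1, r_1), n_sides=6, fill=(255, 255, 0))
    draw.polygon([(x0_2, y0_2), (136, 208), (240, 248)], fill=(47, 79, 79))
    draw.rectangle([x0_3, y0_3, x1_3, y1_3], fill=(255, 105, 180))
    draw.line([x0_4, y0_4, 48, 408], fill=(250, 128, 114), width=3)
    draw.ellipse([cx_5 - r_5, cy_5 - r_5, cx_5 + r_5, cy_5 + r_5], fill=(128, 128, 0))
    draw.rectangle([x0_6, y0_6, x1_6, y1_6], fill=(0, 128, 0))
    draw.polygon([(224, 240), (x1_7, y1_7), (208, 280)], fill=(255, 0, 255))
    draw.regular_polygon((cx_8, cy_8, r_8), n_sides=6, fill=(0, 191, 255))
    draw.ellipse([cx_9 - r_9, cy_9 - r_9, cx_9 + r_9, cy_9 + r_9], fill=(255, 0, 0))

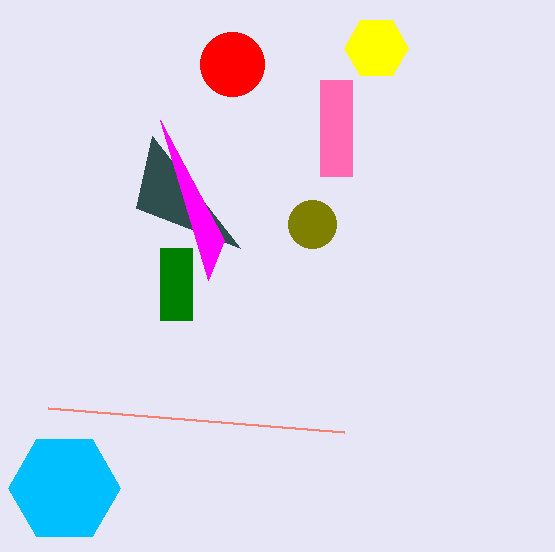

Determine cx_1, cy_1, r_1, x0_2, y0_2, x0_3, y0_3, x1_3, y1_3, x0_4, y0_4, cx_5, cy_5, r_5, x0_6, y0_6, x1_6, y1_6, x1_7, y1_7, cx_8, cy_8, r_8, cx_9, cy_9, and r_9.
cx_1 = 376; cy_1 = 48; r_1 = 32; x0_2 = 152; y0_2 = 136; x0_3 = 320; y0_3 = 80; x1_3 = 352; y1_3 = 176; x0_4 = 344; y0_4 = 432; cx_5 = 312; cy_5 = 224; r_5 = 24; x0_6 = 160; y0_6 = 248; x1_6 = 192; y1_6 = 320; x1_7 = 160; y1_7 = 120; cx_8 = 64; cy_8 = 488; r_8 = 56; cx_9 = 232; cy_9 = 64; r_9 = 32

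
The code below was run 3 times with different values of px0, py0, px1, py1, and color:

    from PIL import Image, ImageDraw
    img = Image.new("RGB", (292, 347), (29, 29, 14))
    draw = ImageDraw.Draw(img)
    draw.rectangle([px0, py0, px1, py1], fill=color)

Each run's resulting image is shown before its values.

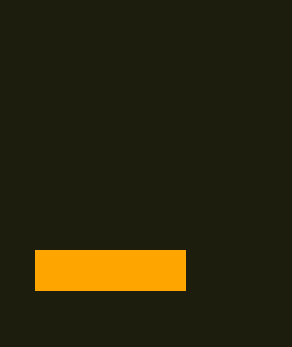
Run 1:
px0 = 35; py0 = 250; px1 = 185; py1 = 290; color = 'orange'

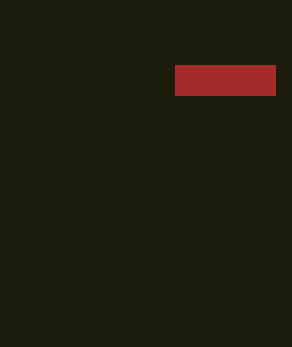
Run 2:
px0 = 175, py0 = 65, px1 = 275, py1 = 95, color = 'brown'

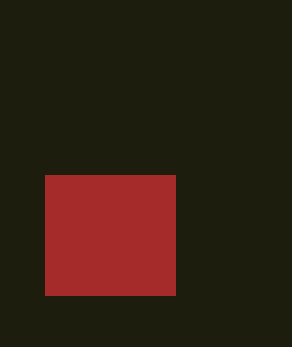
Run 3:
px0 = 45
py0 = 175
px1 = 175
py1 = 295
color = 'brown'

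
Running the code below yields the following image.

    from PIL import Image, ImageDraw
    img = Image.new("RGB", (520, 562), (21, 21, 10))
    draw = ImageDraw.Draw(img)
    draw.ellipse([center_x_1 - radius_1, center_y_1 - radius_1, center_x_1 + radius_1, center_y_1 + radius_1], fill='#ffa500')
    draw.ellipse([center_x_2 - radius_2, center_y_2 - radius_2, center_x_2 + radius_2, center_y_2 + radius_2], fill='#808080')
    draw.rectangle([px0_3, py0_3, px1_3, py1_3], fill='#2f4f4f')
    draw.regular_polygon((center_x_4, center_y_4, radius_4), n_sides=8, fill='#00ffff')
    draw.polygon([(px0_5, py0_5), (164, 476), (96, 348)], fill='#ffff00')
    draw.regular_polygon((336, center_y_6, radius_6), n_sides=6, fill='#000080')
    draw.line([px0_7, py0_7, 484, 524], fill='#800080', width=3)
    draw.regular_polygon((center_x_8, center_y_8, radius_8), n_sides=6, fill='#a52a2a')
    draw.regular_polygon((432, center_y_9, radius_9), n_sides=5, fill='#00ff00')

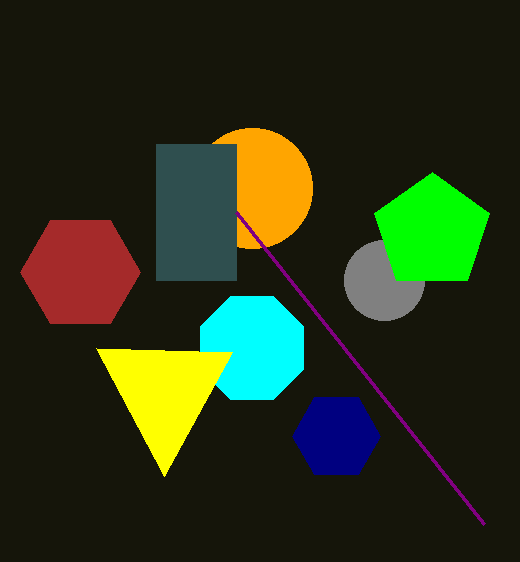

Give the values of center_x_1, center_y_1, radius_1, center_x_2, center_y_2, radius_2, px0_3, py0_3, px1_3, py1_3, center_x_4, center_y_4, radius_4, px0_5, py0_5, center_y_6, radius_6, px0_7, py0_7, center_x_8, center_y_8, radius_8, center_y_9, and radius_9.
center_x_1 = 252; center_y_1 = 188; radius_1 = 60; center_x_2 = 384; center_y_2 = 280; radius_2 = 40; px0_3 = 156; py0_3 = 144; px1_3 = 236; py1_3 = 280; center_x_4 = 252; center_y_4 = 348; radius_4 = 56; px0_5 = 232; py0_5 = 352; center_y_6 = 436; radius_6 = 44; px0_7 = 236; py0_7 = 212; center_x_8 = 80; center_y_8 = 272; radius_8 = 60; center_y_9 = 232; radius_9 = 60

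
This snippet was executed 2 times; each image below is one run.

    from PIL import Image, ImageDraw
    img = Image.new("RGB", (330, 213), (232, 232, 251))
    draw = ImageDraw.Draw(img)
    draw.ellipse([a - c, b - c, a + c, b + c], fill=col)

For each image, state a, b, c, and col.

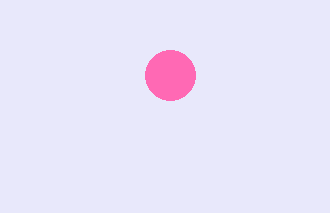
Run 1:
a = 170, b = 75, c = 25, col = 'hotpink'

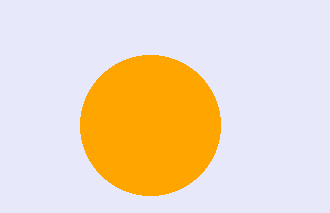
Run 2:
a = 150; b = 125; c = 70; col = 'orange'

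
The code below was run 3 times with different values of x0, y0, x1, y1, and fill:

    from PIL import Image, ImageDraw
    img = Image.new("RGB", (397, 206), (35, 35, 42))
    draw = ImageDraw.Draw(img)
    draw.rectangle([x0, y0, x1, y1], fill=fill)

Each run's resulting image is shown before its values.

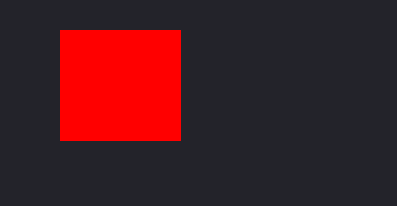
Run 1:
x0 = 60
y0 = 30
x1 = 180
y1 = 140
fill = 'red'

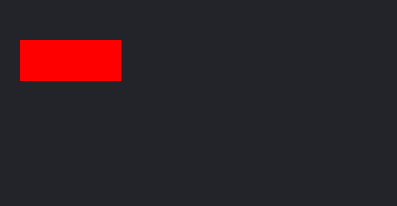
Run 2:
x0 = 20; y0 = 40; x1 = 120; y1 = 80; fill = 'red'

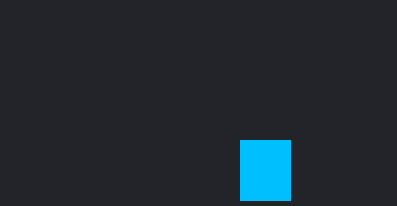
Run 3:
x0 = 240
y0 = 140
x1 = 290
y1 = 200
fill = 'deepskyblue'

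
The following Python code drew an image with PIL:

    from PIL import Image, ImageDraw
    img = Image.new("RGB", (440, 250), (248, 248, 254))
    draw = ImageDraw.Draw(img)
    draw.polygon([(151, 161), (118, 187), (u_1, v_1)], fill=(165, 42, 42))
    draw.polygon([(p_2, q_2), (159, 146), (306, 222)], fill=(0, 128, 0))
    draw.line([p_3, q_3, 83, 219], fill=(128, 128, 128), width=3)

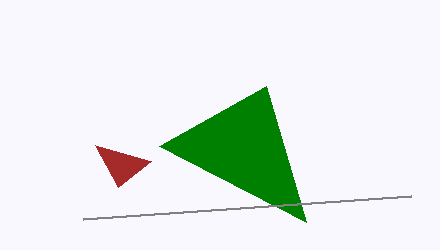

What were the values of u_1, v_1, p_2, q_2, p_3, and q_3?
u_1 = 95
v_1 = 145
p_2 = 266
q_2 = 86
p_3 = 411
q_3 = 196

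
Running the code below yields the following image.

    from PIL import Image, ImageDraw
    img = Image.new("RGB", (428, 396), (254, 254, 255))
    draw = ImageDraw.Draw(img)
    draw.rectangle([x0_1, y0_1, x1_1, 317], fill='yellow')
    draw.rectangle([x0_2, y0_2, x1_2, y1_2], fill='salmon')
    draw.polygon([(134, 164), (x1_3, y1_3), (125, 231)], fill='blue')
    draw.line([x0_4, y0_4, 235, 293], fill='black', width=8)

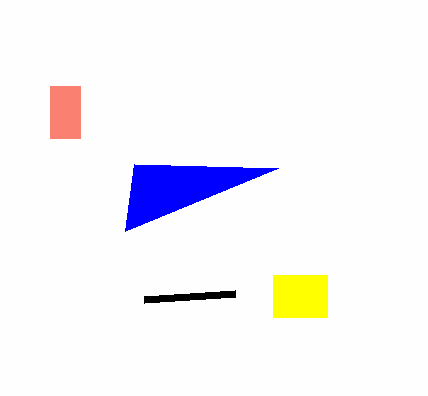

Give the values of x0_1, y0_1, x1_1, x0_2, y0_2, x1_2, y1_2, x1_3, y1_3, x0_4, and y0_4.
x0_1 = 273; y0_1 = 275; x1_1 = 327; x0_2 = 50; y0_2 = 86; x1_2 = 80; y1_2 = 138; x1_3 = 278; y1_3 = 168; x0_4 = 144; y0_4 = 299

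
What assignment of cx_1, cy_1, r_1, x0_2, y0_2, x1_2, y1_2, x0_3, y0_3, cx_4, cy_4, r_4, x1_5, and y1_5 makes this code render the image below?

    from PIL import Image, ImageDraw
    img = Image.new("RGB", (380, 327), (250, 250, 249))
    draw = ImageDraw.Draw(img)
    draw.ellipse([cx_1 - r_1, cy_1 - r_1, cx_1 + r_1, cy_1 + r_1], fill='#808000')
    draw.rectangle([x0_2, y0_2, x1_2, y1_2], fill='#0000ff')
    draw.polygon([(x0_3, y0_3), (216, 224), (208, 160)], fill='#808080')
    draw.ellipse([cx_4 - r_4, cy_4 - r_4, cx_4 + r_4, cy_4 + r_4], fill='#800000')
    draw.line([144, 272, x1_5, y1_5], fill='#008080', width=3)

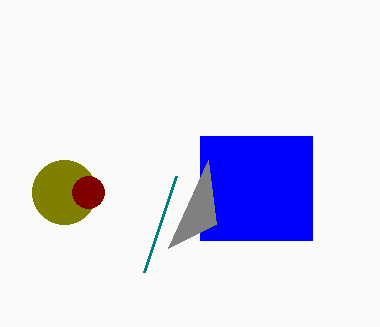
cx_1 = 64, cy_1 = 192, r_1 = 32, x0_2 = 200, y0_2 = 136, x1_2 = 312, y1_2 = 240, x0_3 = 168, y0_3 = 248, cx_4 = 88, cy_4 = 192, r_4 = 16, x1_5 = 176, y1_5 = 176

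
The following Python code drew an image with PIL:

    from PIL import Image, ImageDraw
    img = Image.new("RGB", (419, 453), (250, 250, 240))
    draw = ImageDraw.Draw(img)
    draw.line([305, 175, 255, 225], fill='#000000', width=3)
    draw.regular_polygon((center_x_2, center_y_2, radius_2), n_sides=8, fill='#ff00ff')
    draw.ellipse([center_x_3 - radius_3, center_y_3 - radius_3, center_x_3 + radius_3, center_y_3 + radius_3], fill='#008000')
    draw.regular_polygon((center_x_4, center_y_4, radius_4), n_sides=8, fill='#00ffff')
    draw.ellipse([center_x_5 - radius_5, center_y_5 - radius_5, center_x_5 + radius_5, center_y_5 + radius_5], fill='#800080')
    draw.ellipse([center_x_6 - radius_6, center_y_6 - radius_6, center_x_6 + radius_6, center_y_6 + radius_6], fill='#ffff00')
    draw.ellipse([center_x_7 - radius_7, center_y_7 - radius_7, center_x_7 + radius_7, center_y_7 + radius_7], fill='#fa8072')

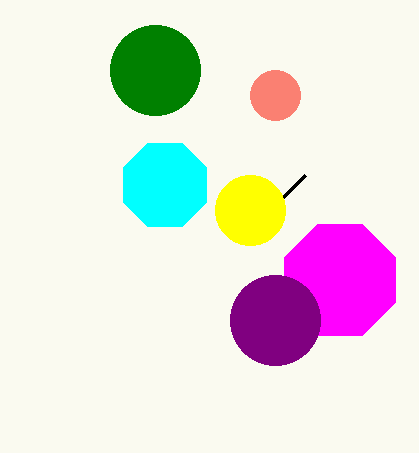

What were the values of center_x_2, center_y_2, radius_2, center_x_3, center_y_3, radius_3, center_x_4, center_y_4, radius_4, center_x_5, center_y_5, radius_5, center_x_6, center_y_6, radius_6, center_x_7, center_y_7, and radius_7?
center_x_2 = 340, center_y_2 = 280, radius_2 = 60, center_x_3 = 155, center_y_3 = 70, radius_3 = 45, center_x_4 = 165, center_y_4 = 185, radius_4 = 45, center_x_5 = 275, center_y_5 = 320, radius_5 = 45, center_x_6 = 250, center_y_6 = 210, radius_6 = 35, center_x_7 = 275, center_y_7 = 95, radius_7 = 25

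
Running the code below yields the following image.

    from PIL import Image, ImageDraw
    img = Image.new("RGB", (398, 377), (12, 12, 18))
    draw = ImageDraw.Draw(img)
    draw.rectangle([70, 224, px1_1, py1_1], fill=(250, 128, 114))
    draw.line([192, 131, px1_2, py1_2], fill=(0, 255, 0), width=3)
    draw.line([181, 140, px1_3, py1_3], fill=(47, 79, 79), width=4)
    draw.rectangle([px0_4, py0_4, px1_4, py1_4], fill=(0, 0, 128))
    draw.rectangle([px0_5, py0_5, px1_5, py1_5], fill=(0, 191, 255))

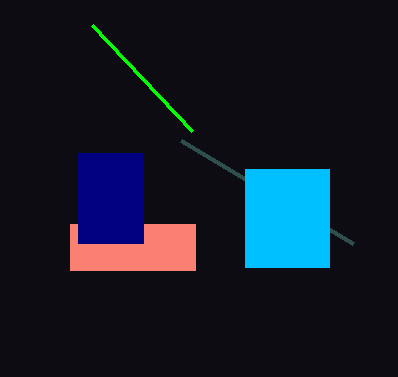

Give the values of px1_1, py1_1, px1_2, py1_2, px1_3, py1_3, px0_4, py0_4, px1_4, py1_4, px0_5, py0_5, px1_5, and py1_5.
px1_1 = 195; py1_1 = 270; px1_2 = 92; py1_2 = 25; px1_3 = 353; py1_3 = 243; px0_4 = 78; py0_4 = 153; px1_4 = 143; py1_4 = 243; px0_5 = 245; py0_5 = 169; px1_5 = 329; py1_5 = 267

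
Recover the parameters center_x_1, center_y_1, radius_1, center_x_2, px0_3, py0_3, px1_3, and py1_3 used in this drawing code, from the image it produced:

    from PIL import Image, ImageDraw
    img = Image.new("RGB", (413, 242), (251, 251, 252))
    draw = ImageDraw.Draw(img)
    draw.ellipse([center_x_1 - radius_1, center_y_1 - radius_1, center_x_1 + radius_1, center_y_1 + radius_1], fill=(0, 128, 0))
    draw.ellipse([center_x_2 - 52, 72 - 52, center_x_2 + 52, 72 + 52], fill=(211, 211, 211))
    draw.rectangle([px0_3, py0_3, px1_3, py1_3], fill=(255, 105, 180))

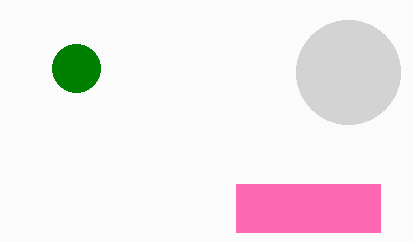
center_x_1 = 76
center_y_1 = 68
radius_1 = 24
center_x_2 = 348
px0_3 = 236
py0_3 = 184
px1_3 = 380
py1_3 = 232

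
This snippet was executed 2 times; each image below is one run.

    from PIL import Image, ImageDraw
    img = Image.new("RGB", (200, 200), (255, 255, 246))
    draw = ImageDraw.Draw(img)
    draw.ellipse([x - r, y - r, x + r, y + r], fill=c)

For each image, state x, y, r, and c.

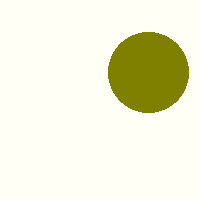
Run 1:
x = 148; y = 72; r = 40; c = 'olive'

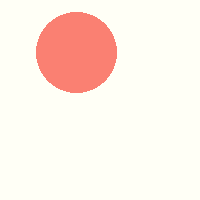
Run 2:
x = 76
y = 52
r = 40
c = 'salmon'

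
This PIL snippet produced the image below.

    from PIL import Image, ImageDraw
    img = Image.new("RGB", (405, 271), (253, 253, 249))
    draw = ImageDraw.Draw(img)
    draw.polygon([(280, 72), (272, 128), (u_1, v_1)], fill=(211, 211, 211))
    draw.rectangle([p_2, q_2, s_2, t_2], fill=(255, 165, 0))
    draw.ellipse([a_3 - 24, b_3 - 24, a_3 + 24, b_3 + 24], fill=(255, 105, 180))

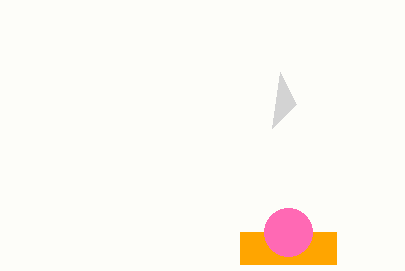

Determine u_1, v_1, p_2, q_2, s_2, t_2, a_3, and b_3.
u_1 = 296
v_1 = 104
p_2 = 240
q_2 = 232
s_2 = 336
t_2 = 264
a_3 = 288
b_3 = 232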